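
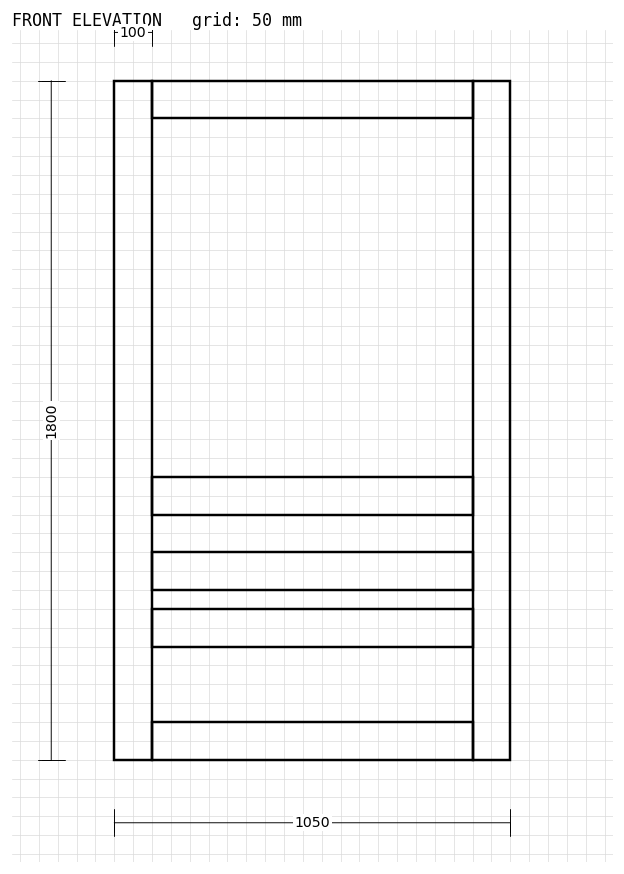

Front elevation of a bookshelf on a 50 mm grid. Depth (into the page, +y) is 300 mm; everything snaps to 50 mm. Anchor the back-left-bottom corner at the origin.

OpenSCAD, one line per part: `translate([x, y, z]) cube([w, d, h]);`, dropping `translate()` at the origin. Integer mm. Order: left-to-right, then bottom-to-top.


cube([100, 300, 1800]);
translate([100, 0, 0]) cube([850, 300, 100]);
translate([100, 0, 300]) cube([850, 300, 100]);
translate([100, 0, 450]) cube([850, 300, 100]);
translate([100, 0, 650]) cube([850, 300, 100]);
translate([100, 0, 1700]) cube([850, 300, 100]);
translate([950, 0, 0]) cube([100, 300, 1800]);


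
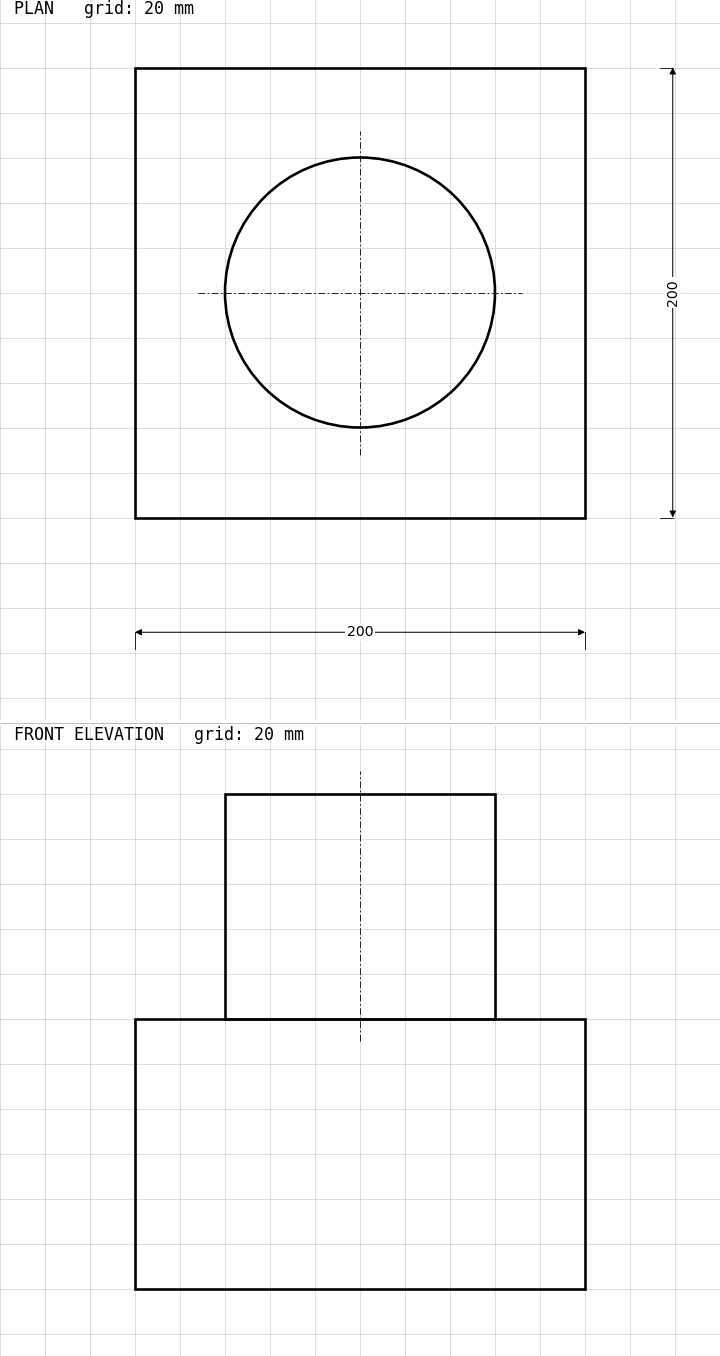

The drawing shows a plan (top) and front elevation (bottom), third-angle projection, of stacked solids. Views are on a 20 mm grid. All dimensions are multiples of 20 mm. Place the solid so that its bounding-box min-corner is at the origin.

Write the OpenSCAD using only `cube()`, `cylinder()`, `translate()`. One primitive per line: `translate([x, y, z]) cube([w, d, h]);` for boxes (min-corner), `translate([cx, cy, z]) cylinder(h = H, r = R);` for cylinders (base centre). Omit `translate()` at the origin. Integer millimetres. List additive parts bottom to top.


cube([200, 200, 120]);
translate([100, 100, 120]) cylinder(h = 100, r = 60);


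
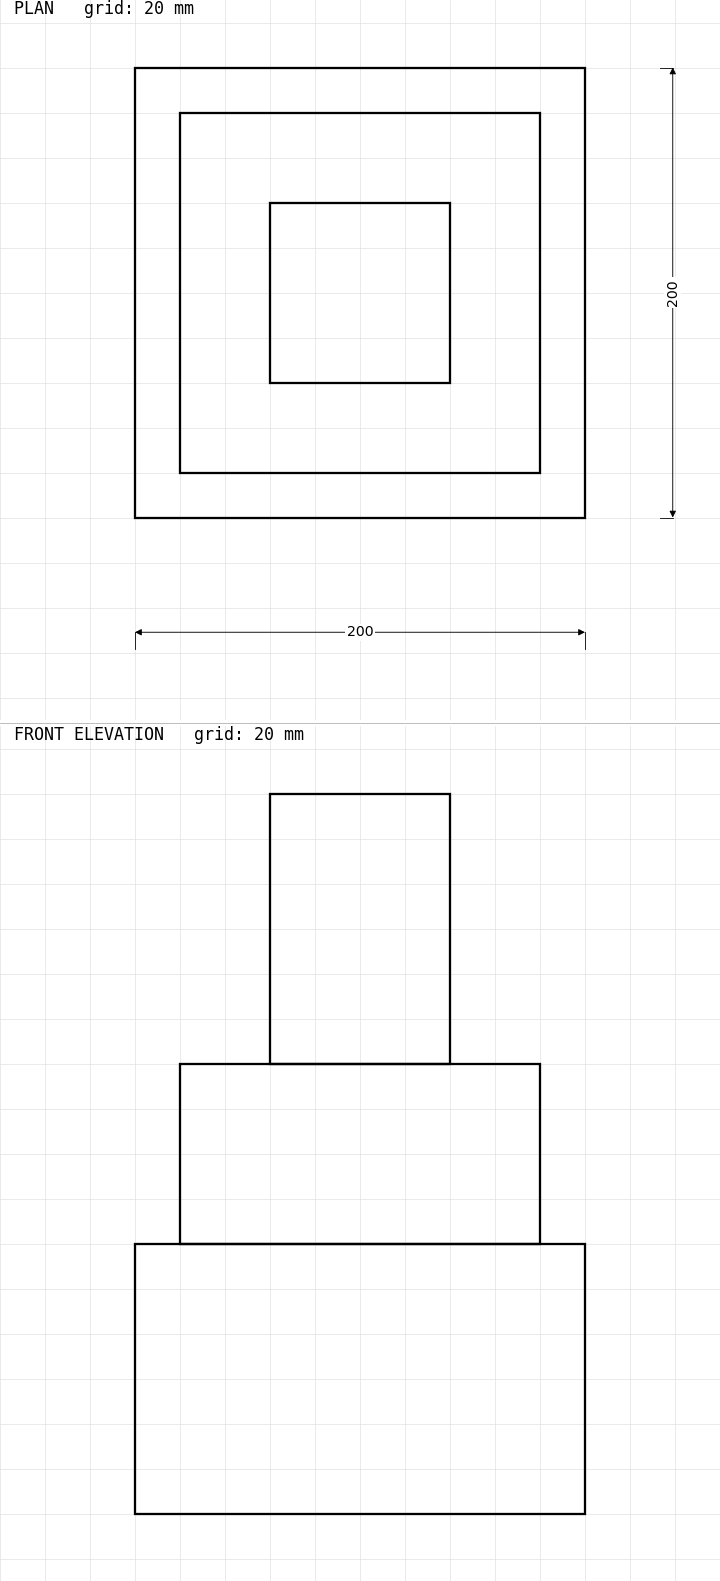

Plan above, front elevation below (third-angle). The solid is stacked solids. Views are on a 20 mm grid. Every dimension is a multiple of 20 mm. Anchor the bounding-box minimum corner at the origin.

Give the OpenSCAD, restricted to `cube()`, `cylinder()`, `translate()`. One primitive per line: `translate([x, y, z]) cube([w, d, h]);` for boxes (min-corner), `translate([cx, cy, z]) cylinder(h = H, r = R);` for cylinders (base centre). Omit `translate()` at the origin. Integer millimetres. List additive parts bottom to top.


cube([200, 200, 120]);
translate([20, 20, 120]) cube([160, 160, 80]);
translate([60, 60, 200]) cube([80, 80, 120]);


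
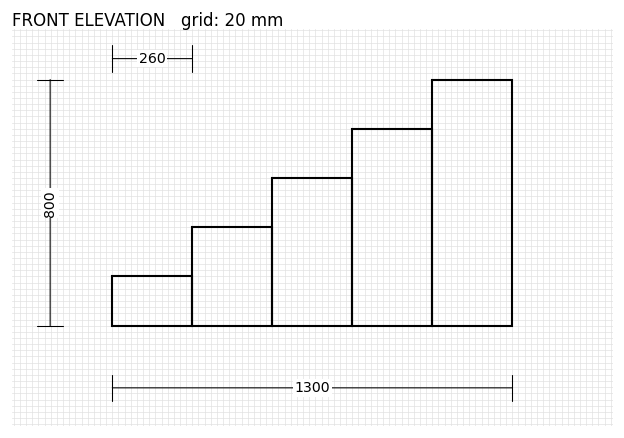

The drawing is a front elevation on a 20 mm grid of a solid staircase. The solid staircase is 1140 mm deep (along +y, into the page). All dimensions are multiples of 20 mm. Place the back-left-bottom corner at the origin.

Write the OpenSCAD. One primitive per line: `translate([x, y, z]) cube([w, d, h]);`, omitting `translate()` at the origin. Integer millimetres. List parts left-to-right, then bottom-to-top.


cube([260, 1140, 160]);
translate([260, 0, 0]) cube([260, 1140, 320]);
translate([520, 0, 0]) cube([260, 1140, 480]);
translate([780, 0, 0]) cube([260, 1140, 640]);
translate([1040, 0, 0]) cube([260, 1140, 800]);


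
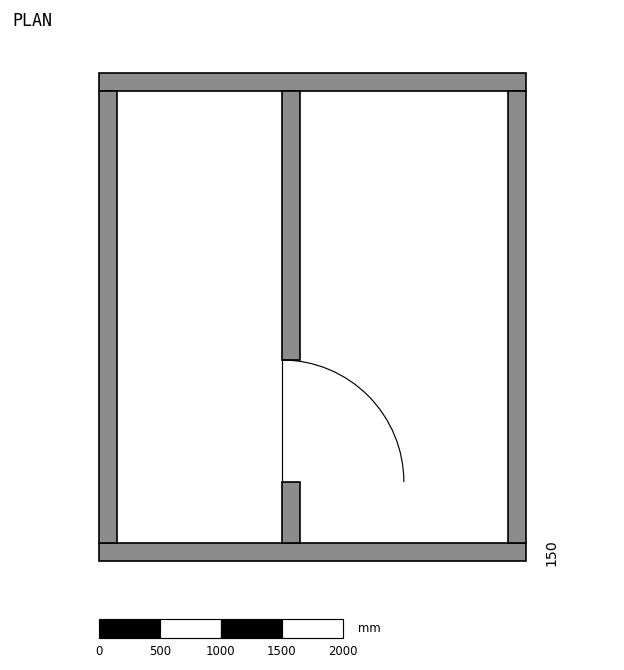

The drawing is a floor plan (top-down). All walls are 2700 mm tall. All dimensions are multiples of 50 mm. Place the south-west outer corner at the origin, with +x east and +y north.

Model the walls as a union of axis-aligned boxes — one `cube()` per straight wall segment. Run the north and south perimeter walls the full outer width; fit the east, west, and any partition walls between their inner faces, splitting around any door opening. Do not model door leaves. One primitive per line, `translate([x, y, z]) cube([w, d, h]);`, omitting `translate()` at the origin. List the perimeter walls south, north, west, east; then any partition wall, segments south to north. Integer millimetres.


cube([3500, 150, 2700]);
translate([0, 3850, 0]) cube([3500, 150, 2700]);
translate([0, 150, 0]) cube([150, 3700, 2700]);
translate([3350, 150, 0]) cube([150, 3700, 2700]);
translate([1500, 150, 0]) cube([150, 500, 2700]);
translate([1500, 1650, 0]) cube([150, 2200, 2700]);


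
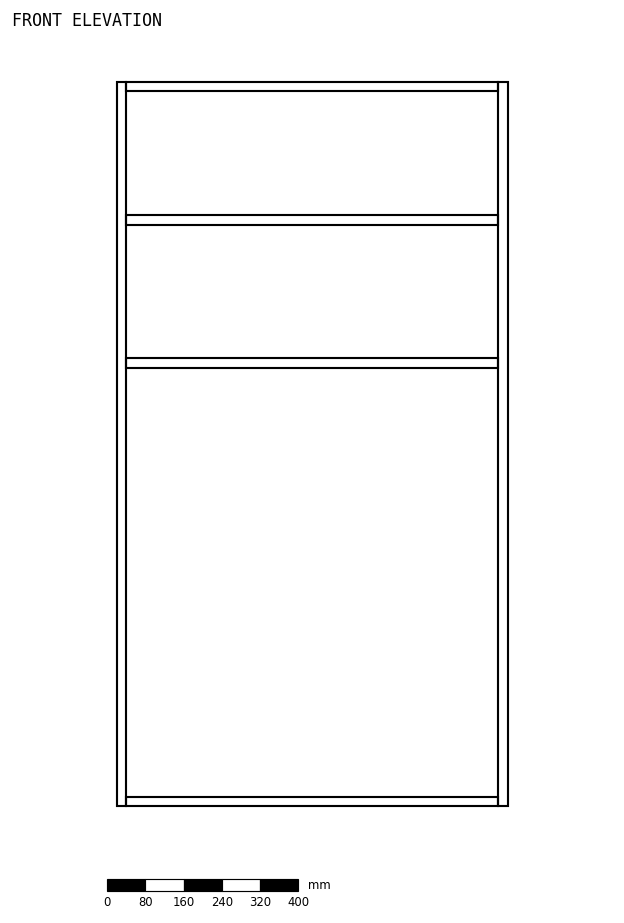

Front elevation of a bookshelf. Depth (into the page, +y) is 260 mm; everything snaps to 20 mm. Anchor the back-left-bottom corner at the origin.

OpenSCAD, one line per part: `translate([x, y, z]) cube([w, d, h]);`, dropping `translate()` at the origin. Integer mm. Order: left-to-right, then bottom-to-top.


cube([20, 260, 1520]);
translate([20, 0, 0]) cube([780, 260, 20]);
translate([20, 0, 920]) cube([780, 260, 20]);
translate([20, 0, 1220]) cube([780, 260, 20]);
translate([20, 0, 1500]) cube([780, 260, 20]);
translate([800, 0, 0]) cube([20, 260, 1520]);


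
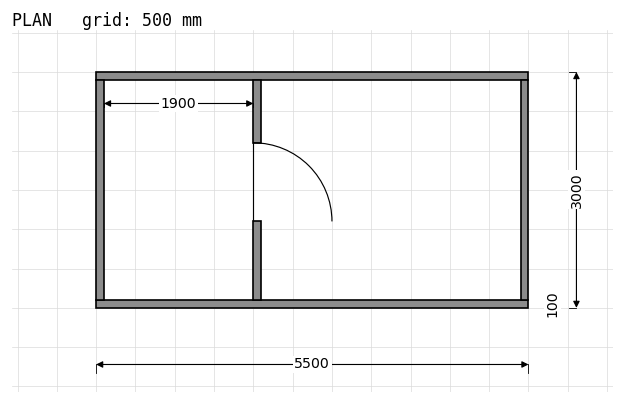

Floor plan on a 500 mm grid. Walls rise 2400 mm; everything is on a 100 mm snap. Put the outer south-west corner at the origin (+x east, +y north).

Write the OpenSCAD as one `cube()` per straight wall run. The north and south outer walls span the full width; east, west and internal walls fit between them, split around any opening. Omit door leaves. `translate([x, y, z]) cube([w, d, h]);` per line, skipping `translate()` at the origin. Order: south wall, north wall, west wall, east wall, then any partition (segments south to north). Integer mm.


cube([5500, 100, 2400]);
translate([0, 2900, 0]) cube([5500, 100, 2400]);
translate([0, 100, 0]) cube([100, 2800, 2400]);
translate([5400, 100, 0]) cube([100, 2800, 2400]);
translate([2000, 100, 0]) cube([100, 1000, 2400]);
translate([2000, 2100, 0]) cube([100, 800, 2400]);


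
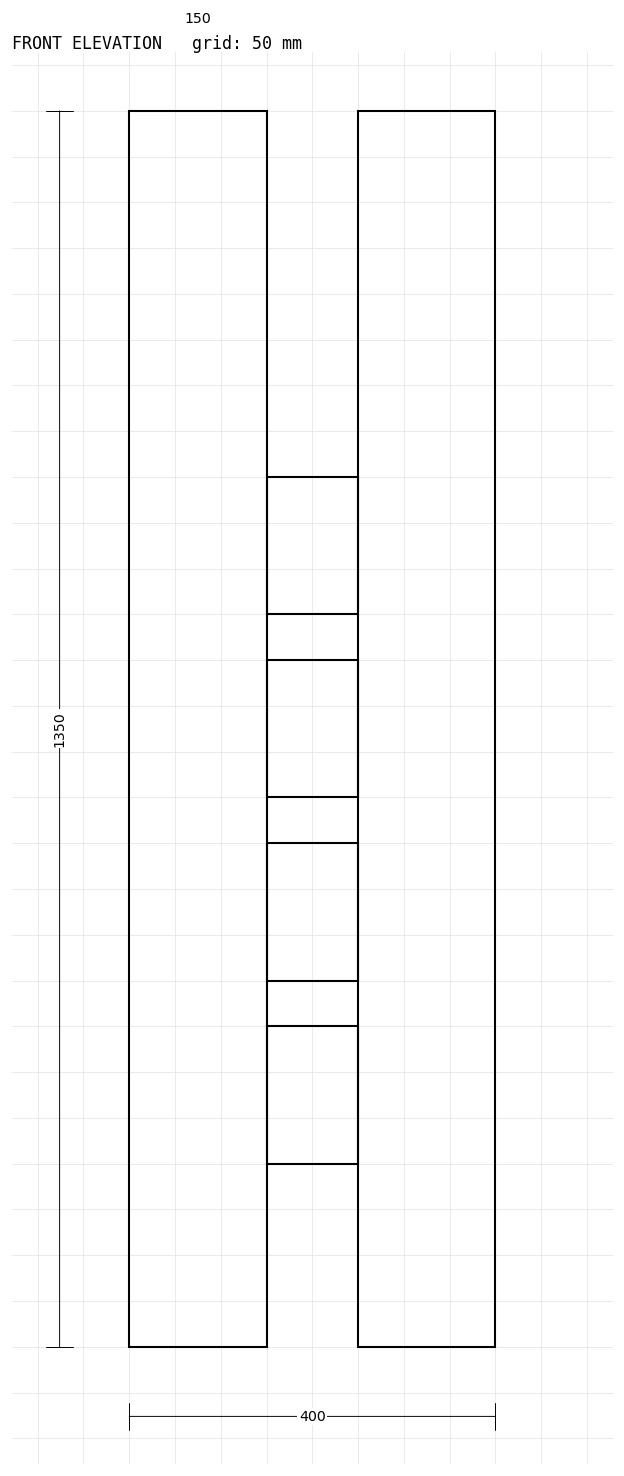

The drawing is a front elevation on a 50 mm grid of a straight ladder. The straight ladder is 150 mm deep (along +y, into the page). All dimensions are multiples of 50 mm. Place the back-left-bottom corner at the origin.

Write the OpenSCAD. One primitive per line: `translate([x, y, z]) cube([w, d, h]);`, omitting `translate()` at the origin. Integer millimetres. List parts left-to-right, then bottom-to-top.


cube([150, 150, 1350]);
translate([150, 0, 200]) cube([100, 150, 150]);
translate([150, 0, 400]) cube([100, 150, 150]);
translate([150, 0, 600]) cube([100, 150, 150]);
translate([150, 0, 800]) cube([100, 150, 150]);
translate([250, 0, 0]) cube([150, 150, 1350]);


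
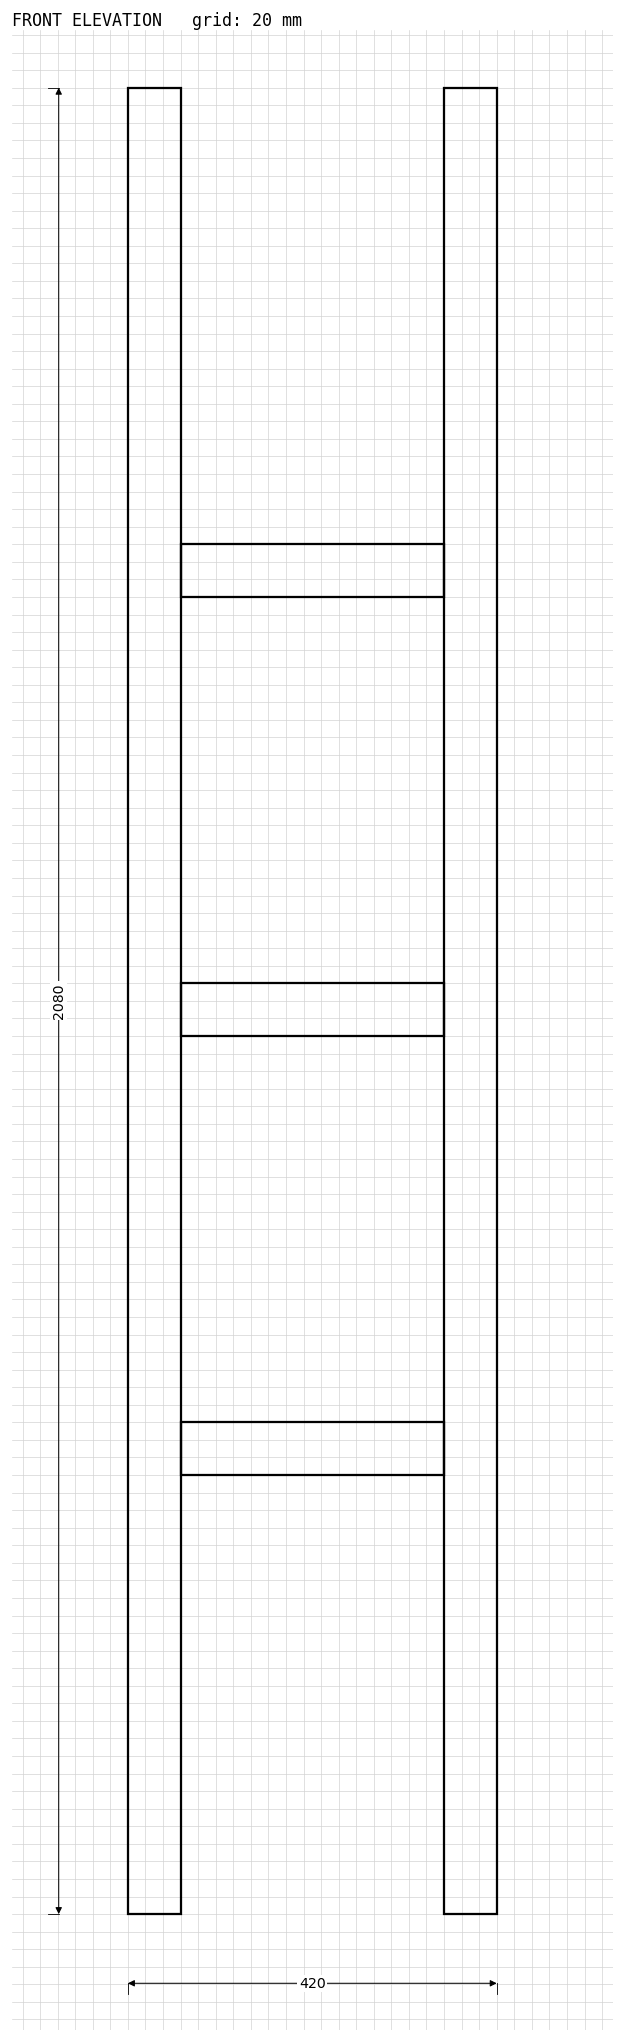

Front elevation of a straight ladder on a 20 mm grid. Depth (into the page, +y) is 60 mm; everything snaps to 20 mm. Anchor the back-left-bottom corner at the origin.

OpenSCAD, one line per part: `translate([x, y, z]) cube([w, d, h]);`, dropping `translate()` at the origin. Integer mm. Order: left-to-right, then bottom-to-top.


cube([60, 60, 2080]);
translate([60, 0, 500]) cube([300, 60, 60]);
translate([60, 0, 1000]) cube([300, 60, 60]);
translate([60, 0, 1500]) cube([300, 60, 60]);
translate([360, 0, 0]) cube([60, 60, 2080]);


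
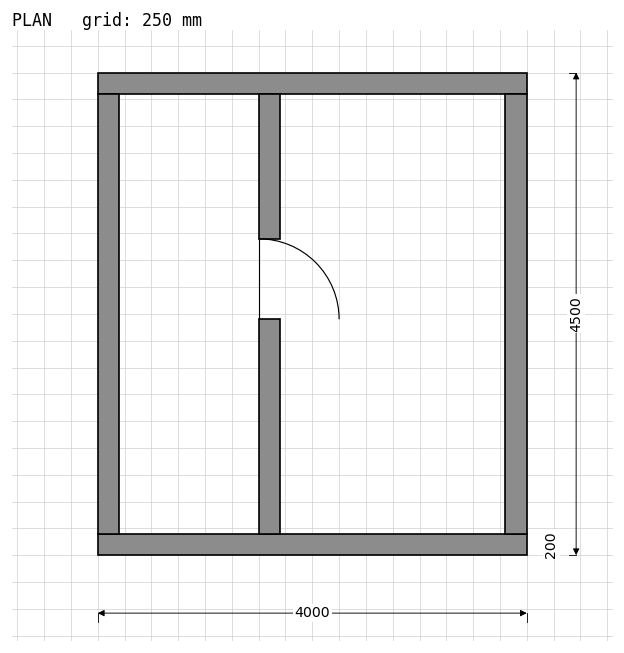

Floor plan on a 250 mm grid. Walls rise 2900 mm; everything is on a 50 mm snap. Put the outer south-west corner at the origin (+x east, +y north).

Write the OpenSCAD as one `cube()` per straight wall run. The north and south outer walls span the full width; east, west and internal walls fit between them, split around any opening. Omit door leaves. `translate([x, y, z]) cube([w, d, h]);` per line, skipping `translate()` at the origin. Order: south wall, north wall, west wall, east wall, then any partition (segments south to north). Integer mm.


cube([4000, 200, 2900]);
translate([0, 4300, 0]) cube([4000, 200, 2900]);
translate([0, 200, 0]) cube([200, 4100, 2900]);
translate([3800, 200, 0]) cube([200, 4100, 2900]);
translate([1500, 200, 0]) cube([200, 2000, 2900]);
translate([1500, 2950, 0]) cube([200, 1350, 2900]);


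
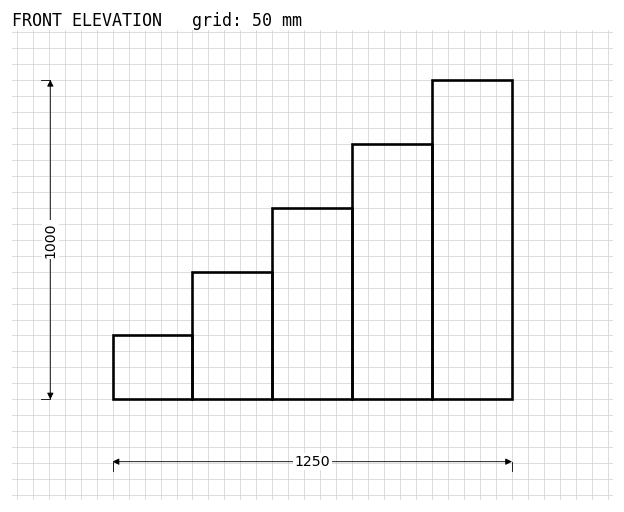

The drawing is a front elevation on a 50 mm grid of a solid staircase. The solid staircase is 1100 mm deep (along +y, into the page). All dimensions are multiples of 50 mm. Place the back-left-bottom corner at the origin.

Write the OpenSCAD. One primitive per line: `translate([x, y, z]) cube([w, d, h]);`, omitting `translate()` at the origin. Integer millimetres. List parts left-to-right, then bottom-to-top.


cube([250, 1100, 200]);
translate([250, 0, 0]) cube([250, 1100, 400]);
translate([500, 0, 0]) cube([250, 1100, 600]);
translate([750, 0, 0]) cube([250, 1100, 800]);
translate([1000, 0, 0]) cube([250, 1100, 1000]);


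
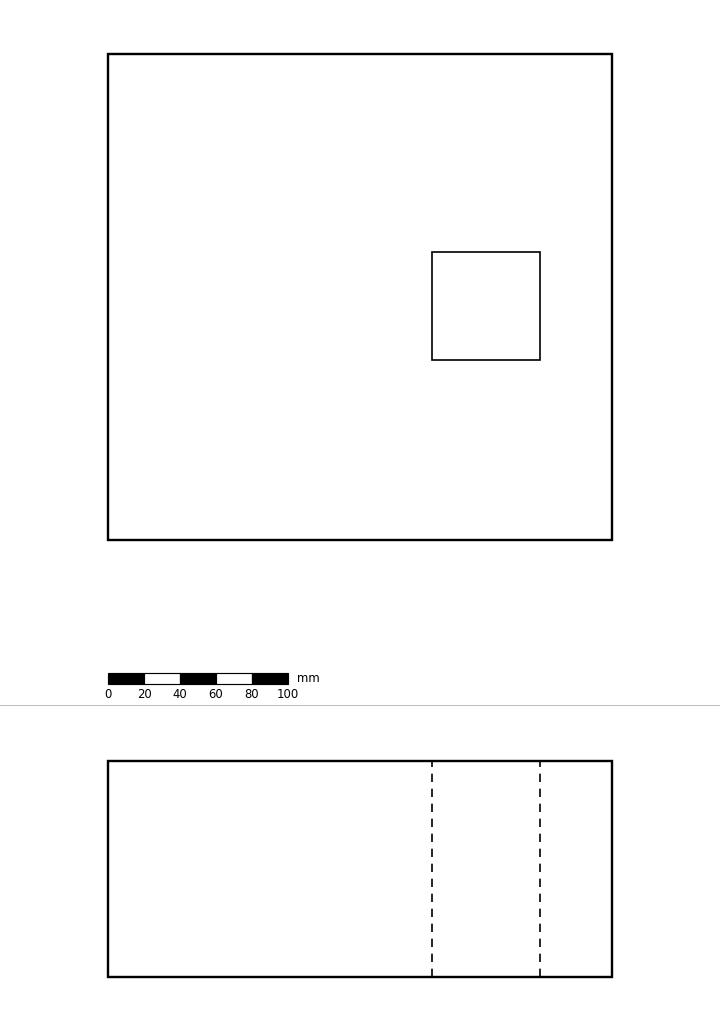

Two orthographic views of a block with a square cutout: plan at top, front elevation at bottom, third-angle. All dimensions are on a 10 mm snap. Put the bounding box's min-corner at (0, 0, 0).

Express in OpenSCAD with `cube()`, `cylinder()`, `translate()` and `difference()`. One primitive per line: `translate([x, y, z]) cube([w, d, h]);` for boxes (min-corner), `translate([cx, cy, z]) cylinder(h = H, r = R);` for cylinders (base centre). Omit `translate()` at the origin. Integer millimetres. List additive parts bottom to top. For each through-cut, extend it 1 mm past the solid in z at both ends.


difference() {
  cube([280, 270, 120]);
  translate([180, 100, -1]) cube([60, 60, 122]);
}


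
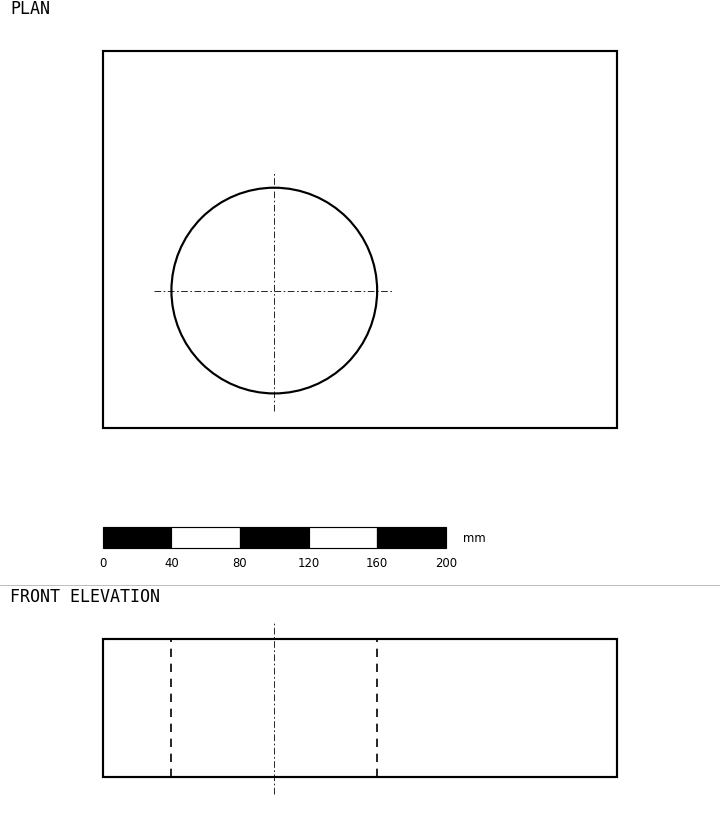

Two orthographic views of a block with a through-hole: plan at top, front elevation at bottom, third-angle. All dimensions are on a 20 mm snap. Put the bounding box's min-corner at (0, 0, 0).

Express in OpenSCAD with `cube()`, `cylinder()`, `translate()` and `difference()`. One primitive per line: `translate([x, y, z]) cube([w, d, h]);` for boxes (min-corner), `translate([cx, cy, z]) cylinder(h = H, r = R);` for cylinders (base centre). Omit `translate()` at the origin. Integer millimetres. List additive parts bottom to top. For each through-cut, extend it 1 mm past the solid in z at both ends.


difference() {
  cube([300, 220, 80]);
  translate([100, 80, -1]) cylinder(h = 82, r = 60);
}


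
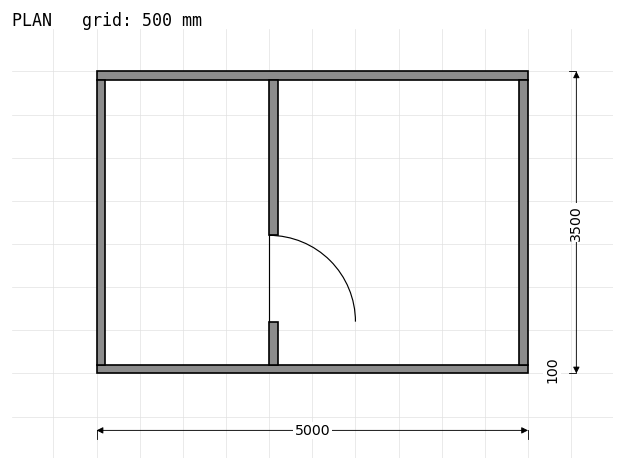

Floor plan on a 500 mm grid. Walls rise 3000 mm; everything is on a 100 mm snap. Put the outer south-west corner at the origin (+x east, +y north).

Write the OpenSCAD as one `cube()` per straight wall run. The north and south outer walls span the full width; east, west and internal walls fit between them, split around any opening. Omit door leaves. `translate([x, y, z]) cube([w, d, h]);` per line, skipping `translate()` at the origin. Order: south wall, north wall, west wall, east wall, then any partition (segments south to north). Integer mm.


cube([5000, 100, 3000]);
translate([0, 3400, 0]) cube([5000, 100, 3000]);
translate([0, 100, 0]) cube([100, 3300, 3000]);
translate([4900, 100, 0]) cube([100, 3300, 3000]);
translate([2000, 100, 0]) cube([100, 500, 3000]);
translate([2000, 1600, 0]) cube([100, 1800, 3000]);


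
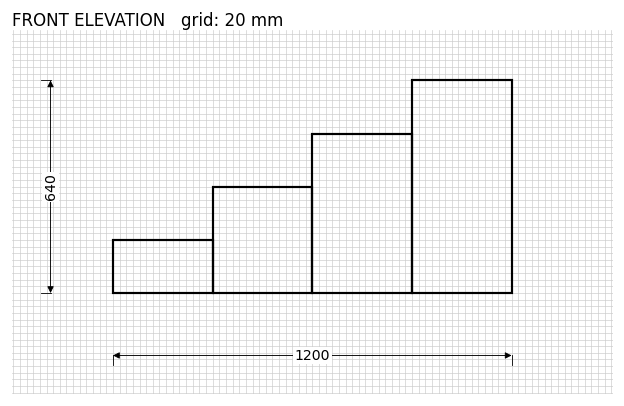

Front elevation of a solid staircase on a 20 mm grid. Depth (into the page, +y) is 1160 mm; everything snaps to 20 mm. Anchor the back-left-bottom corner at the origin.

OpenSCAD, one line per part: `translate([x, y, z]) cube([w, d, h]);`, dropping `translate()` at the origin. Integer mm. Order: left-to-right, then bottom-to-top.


cube([300, 1160, 160]);
translate([300, 0, 0]) cube([300, 1160, 320]);
translate([600, 0, 0]) cube([300, 1160, 480]);
translate([900, 0, 0]) cube([300, 1160, 640]);


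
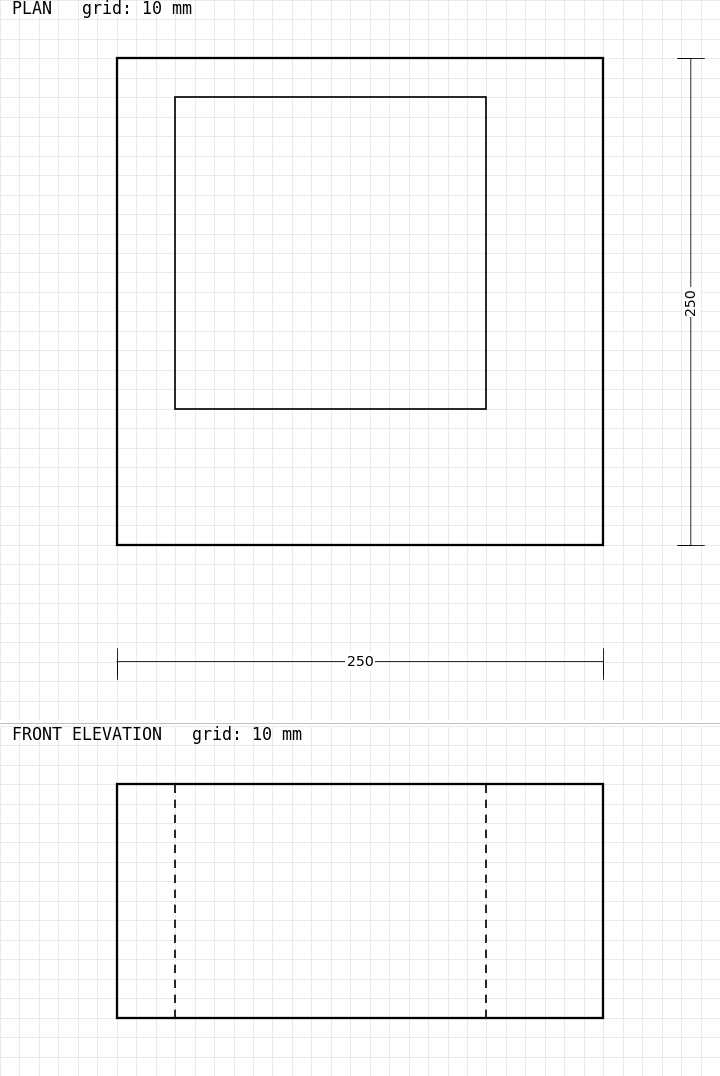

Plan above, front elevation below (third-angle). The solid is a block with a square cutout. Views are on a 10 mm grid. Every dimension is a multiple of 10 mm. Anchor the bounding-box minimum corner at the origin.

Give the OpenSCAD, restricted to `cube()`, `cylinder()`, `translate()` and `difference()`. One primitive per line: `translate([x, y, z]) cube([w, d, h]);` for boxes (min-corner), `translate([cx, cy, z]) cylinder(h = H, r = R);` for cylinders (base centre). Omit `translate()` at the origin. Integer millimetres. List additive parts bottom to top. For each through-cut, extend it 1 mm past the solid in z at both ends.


difference() {
  cube([250, 250, 120]);
  translate([30, 70, -1]) cube([160, 160, 122]);
}


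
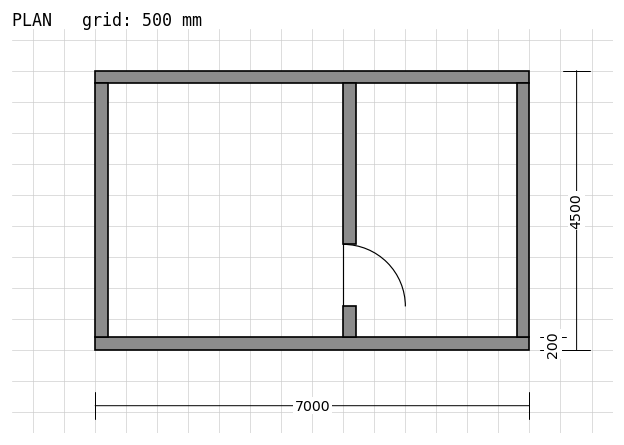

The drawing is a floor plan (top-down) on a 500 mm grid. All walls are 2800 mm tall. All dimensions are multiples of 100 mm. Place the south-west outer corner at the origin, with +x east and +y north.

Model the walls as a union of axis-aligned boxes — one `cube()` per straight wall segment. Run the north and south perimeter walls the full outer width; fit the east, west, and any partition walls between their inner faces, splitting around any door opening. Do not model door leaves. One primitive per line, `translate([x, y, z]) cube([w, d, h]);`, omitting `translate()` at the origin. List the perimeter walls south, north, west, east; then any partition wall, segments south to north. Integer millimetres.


cube([7000, 200, 2800]);
translate([0, 4300, 0]) cube([7000, 200, 2800]);
translate([0, 200, 0]) cube([200, 4100, 2800]);
translate([6800, 200, 0]) cube([200, 4100, 2800]);
translate([4000, 200, 0]) cube([200, 500, 2800]);
translate([4000, 1700, 0]) cube([200, 2600, 2800]);


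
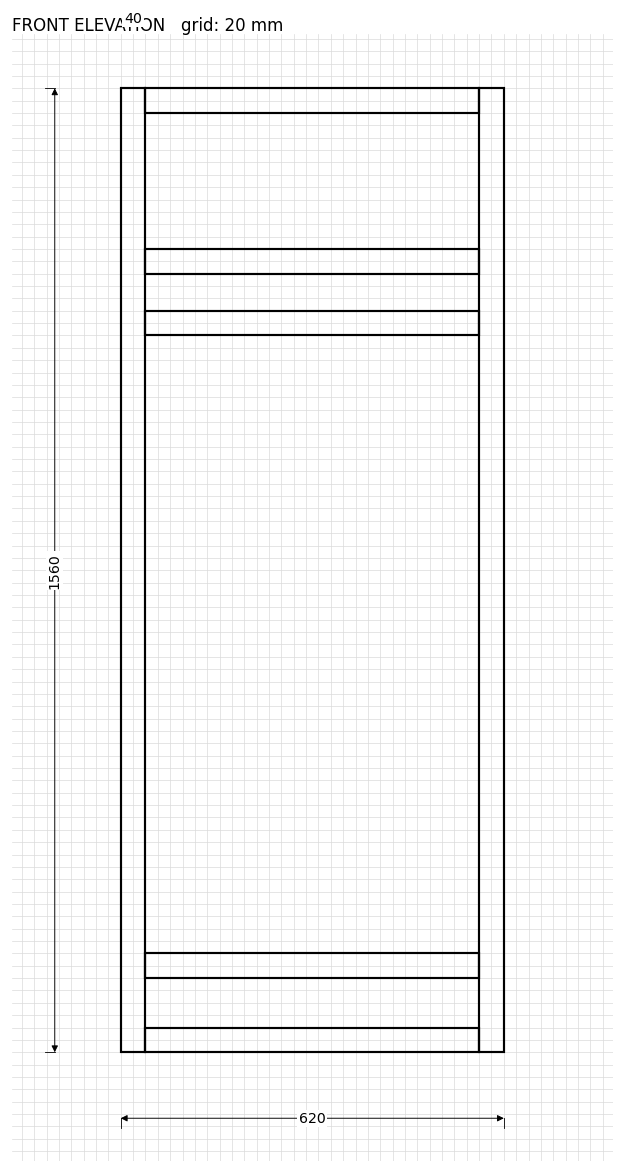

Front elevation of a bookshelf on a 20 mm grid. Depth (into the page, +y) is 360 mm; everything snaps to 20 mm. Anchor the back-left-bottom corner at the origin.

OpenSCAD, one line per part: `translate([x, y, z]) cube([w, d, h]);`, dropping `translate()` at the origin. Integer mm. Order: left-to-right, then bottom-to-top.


cube([40, 360, 1560]);
translate([40, 0, 0]) cube([540, 360, 40]);
translate([40, 0, 120]) cube([540, 360, 40]);
translate([40, 0, 1160]) cube([540, 360, 40]);
translate([40, 0, 1260]) cube([540, 360, 40]);
translate([40, 0, 1520]) cube([540, 360, 40]);
translate([580, 0, 0]) cube([40, 360, 1560]);


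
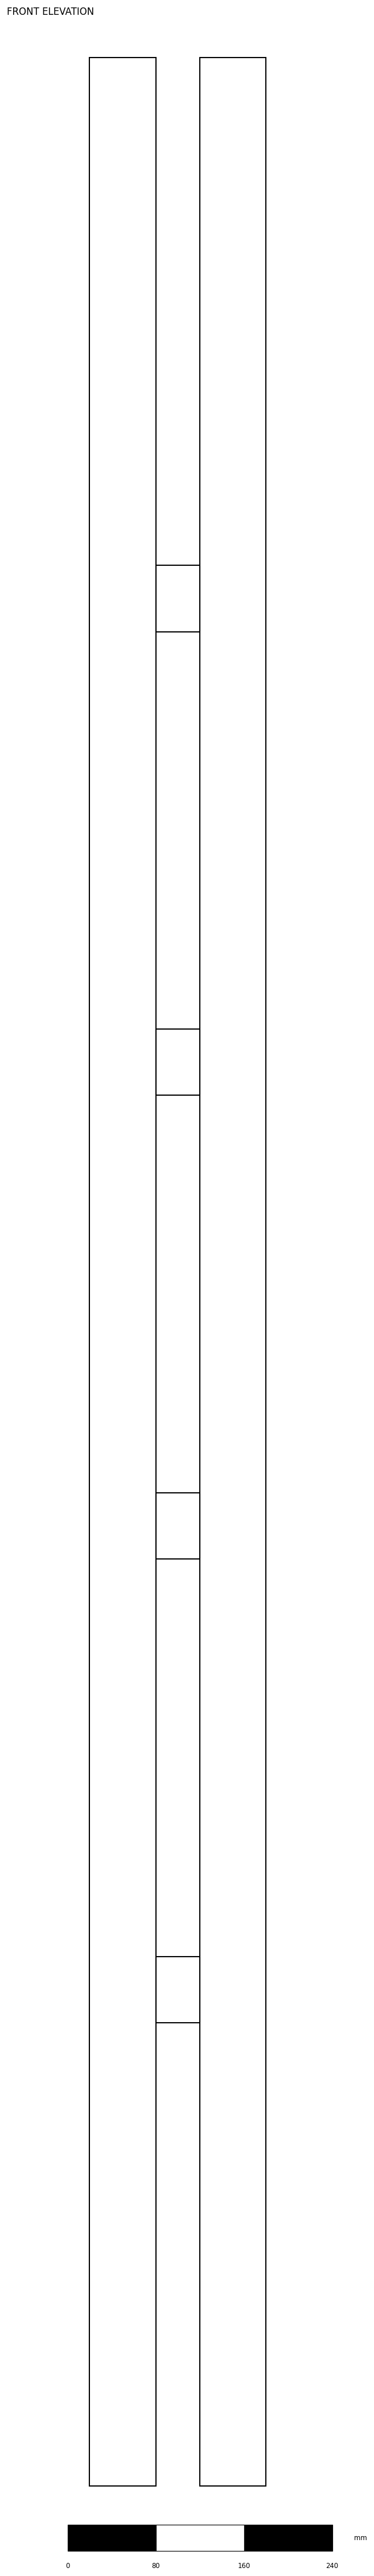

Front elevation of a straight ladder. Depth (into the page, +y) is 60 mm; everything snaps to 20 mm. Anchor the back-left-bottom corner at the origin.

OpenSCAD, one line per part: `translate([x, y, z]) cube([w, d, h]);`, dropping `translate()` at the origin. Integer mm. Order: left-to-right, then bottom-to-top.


cube([60, 60, 2200]);
translate([60, 0, 420]) cube([40, 60, 60]);
translate([60, 0, 840]) cube([40, 60, 60]);
translate([60, 0, 1260]) cube([40, 60, 60]);
translate([60, 0, 1680]) cube([40, 60, 60]);
translate([100, 0, 0]) cube([60, 60, 2200]);


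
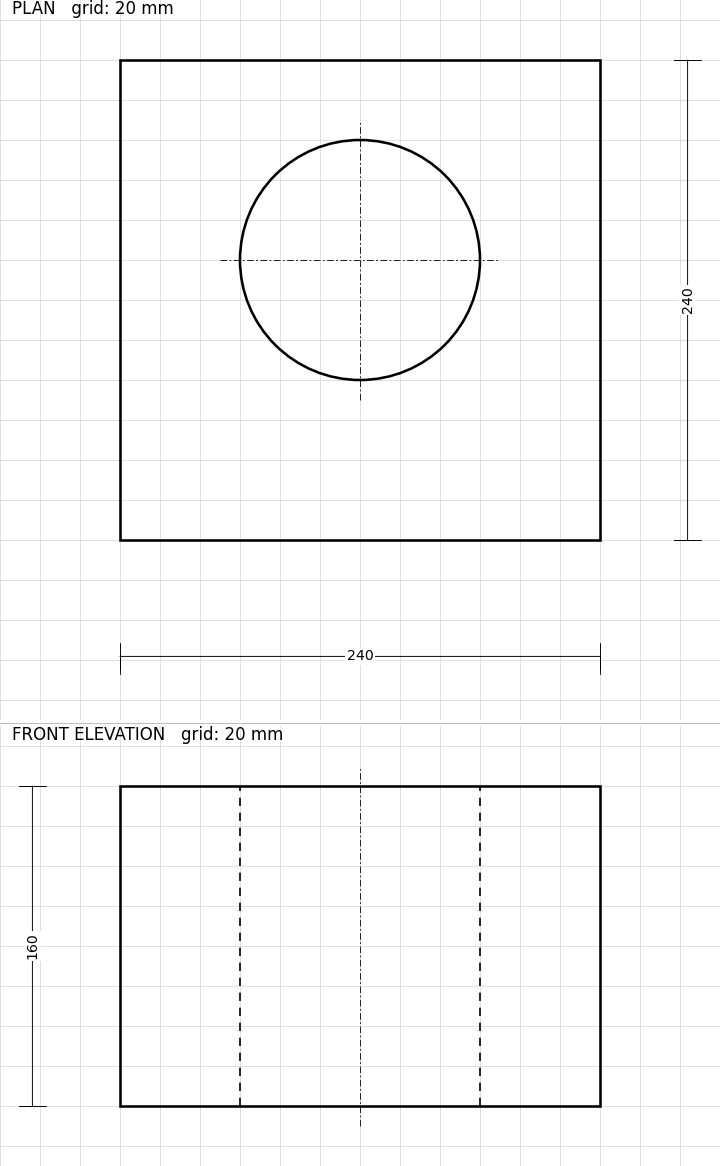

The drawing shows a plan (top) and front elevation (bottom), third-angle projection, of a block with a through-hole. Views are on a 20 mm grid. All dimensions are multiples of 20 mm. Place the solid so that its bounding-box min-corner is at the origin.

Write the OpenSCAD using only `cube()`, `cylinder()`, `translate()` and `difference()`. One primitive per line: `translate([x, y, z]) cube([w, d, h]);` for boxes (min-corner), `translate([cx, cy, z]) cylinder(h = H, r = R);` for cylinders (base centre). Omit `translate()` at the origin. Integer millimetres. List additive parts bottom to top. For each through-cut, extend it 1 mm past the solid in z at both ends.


difference() {
  cube([240, 240, 160]);
  translate([120, 140, -1]) cylinder(h = 162, r = 60);
}


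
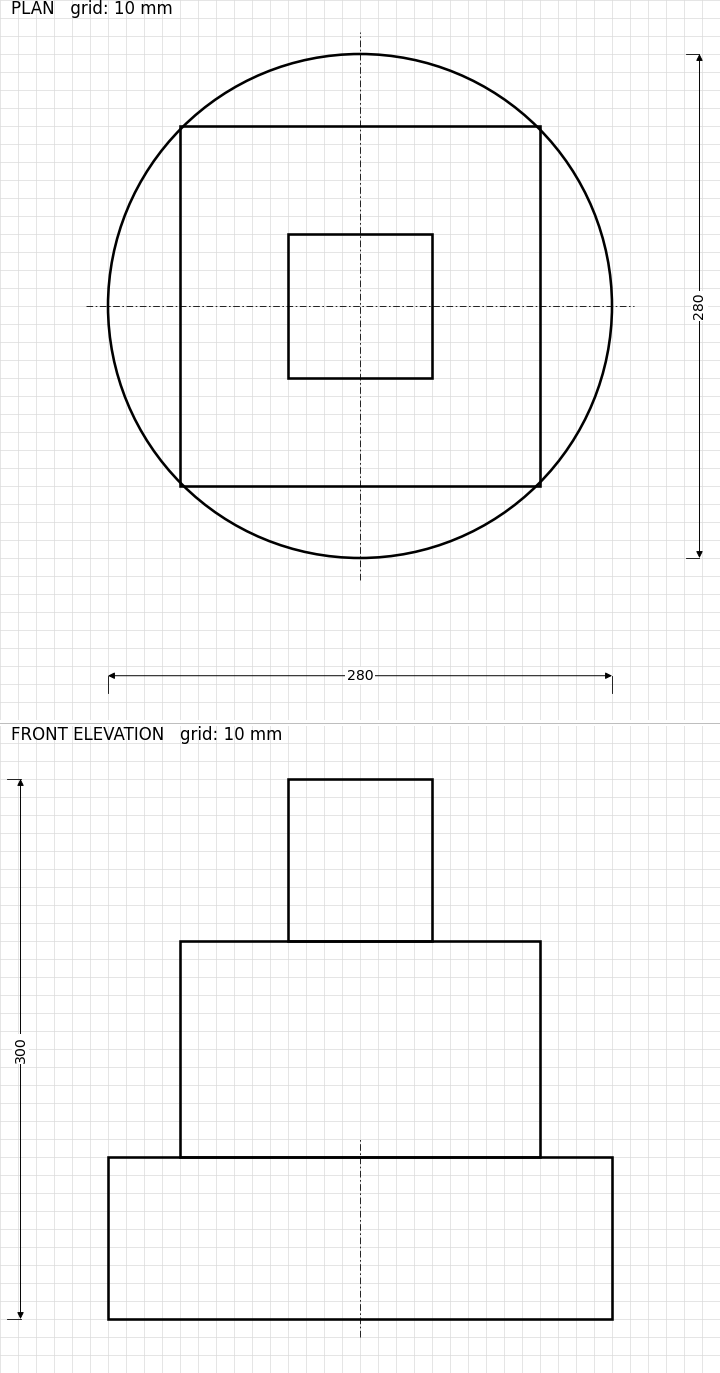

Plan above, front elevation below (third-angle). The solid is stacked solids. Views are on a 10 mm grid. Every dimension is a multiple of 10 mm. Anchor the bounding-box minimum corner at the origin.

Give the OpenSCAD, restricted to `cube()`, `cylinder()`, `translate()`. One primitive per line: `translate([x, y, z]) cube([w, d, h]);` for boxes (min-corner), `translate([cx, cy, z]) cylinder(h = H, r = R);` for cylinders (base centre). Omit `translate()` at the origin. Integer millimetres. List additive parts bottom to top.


translate([140, 140, 0]) cylinder(h = 90, r = 140);
translate([40, 40, 90]) cube([200, 200, 120]);
translate([100, 100, 210]) cube([80, 80, 90]);


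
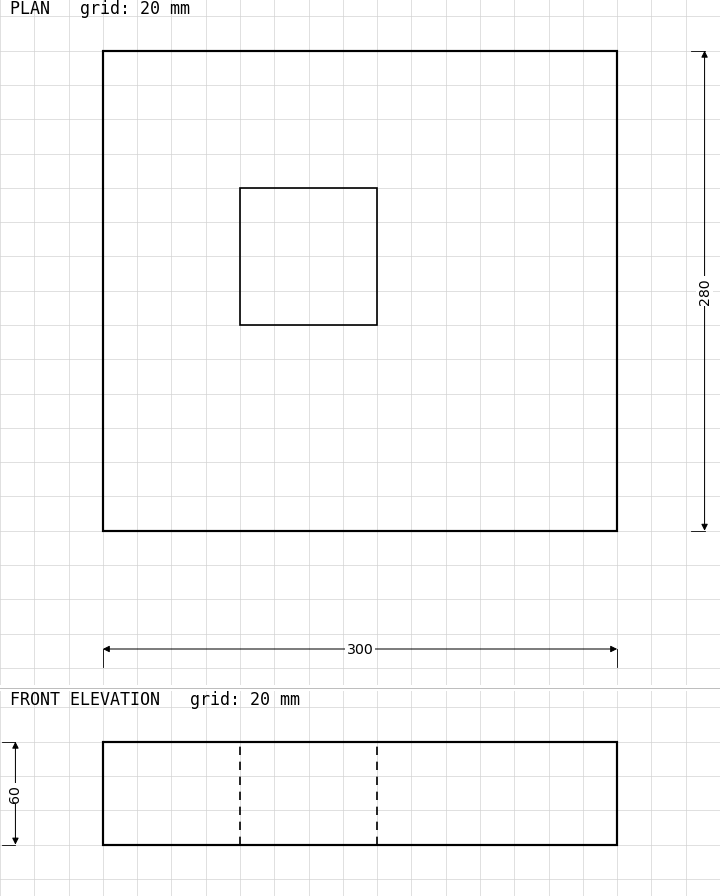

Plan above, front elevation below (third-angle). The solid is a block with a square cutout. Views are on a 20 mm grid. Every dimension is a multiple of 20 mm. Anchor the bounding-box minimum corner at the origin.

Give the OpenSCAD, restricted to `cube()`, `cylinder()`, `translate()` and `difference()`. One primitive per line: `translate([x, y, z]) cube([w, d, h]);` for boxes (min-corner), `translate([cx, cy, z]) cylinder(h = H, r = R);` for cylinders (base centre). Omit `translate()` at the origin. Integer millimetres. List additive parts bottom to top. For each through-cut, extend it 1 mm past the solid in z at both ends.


difference() {
  cube([300, 280, 60]);
  translate([80, 120, -1]) cube([80, 80, 62]);
}


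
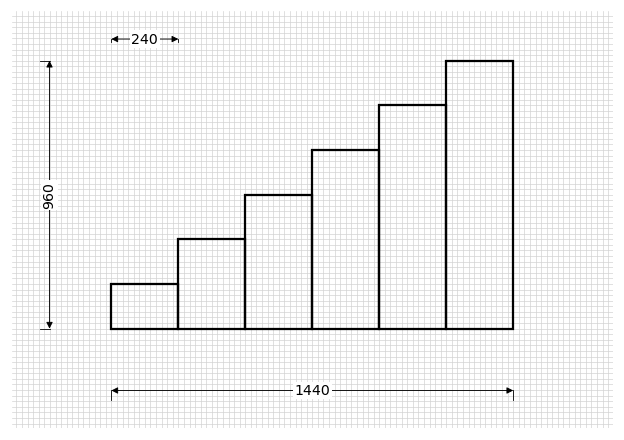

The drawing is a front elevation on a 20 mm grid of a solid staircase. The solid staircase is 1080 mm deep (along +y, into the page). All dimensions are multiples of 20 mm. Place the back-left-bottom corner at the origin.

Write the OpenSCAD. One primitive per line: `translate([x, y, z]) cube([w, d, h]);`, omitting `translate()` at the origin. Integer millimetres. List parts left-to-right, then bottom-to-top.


cube([240, 1080, 160]);
translate([240, 0, 0]) cube([240, 1080, 320]);
translate([480, 0, 0]) cube([240, 1080, 480]);
translate([720, 0, 0]) cube([240, 1080, 640]);
translate([960, 0, 0]) cube([240, 1080, 800]);
translate([1200, 0, 0]) cube([240, 1080, 960]);


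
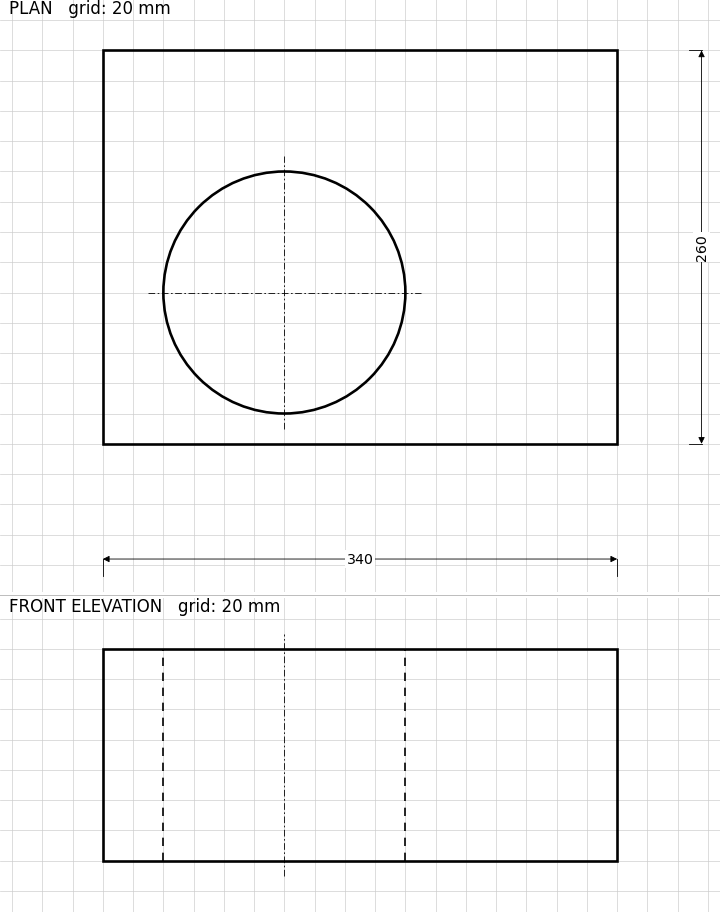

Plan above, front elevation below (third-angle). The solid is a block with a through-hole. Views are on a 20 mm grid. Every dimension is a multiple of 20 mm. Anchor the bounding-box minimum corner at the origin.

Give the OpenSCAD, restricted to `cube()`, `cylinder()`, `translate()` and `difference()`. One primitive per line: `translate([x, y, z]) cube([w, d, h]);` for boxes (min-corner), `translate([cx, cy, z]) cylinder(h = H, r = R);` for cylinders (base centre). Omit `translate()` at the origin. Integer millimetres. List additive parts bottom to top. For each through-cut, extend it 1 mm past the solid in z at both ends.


difference() {
  cube([340, 260, 140]);
  translate([120, 100, -1]) cylinder(h = 142, r = 80);
}


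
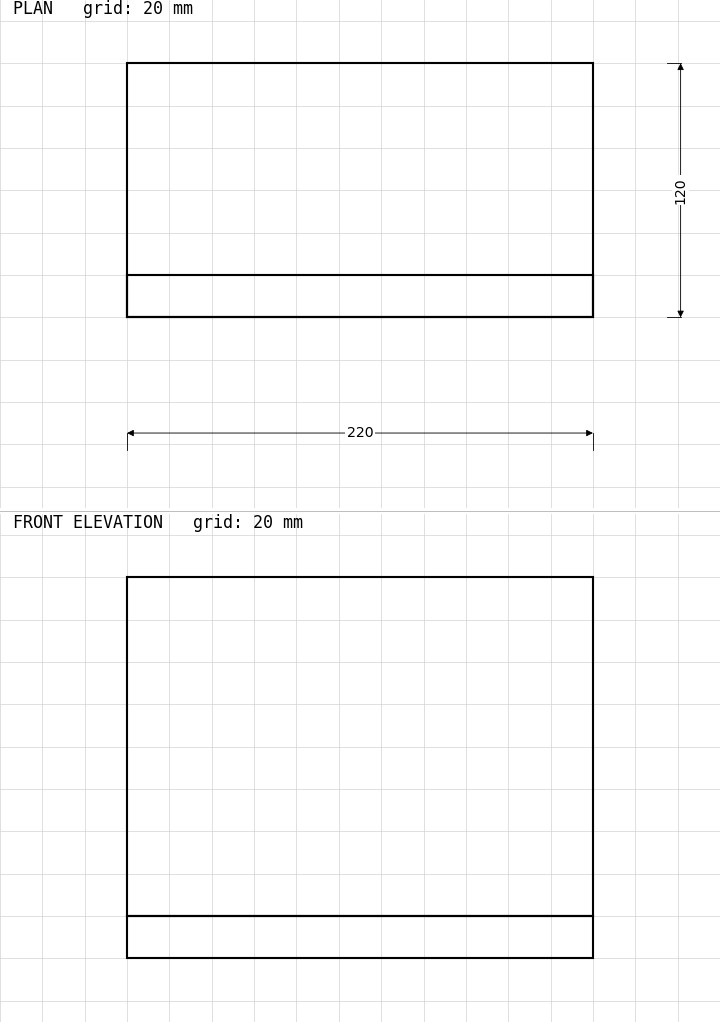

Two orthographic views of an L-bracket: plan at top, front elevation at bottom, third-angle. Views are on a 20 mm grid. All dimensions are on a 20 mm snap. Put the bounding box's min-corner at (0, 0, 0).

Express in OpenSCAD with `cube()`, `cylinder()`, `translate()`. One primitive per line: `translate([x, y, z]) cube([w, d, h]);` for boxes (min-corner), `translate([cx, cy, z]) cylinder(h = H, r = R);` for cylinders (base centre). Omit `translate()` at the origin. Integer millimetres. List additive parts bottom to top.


cube([220, 120, 20]);
translate([0, 0, 20]) cube([220, 20, 160]);


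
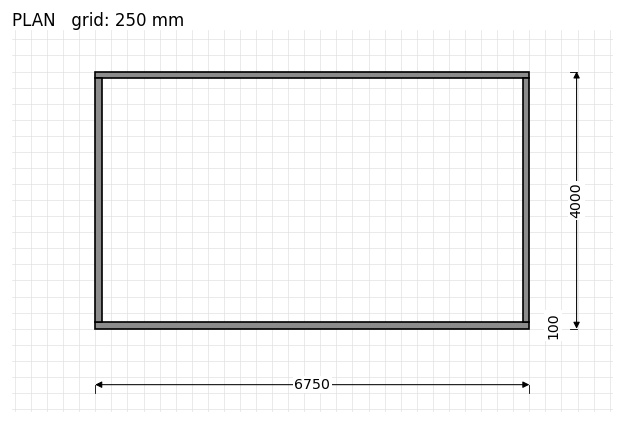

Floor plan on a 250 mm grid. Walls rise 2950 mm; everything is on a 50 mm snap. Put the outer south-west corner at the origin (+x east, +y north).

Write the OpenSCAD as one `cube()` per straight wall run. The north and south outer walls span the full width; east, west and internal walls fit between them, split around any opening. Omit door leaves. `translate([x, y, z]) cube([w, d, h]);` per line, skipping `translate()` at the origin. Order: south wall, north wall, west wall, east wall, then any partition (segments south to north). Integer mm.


cube([6750, 100, 2950]);
translate([0, 3900, 0]) cube([6750, 100, 2950]);
translate([0, 100, 0]) cube([100, 3800, 2950]);
translate([6650, 100, 0]) cube([100, 3800, 2950]);


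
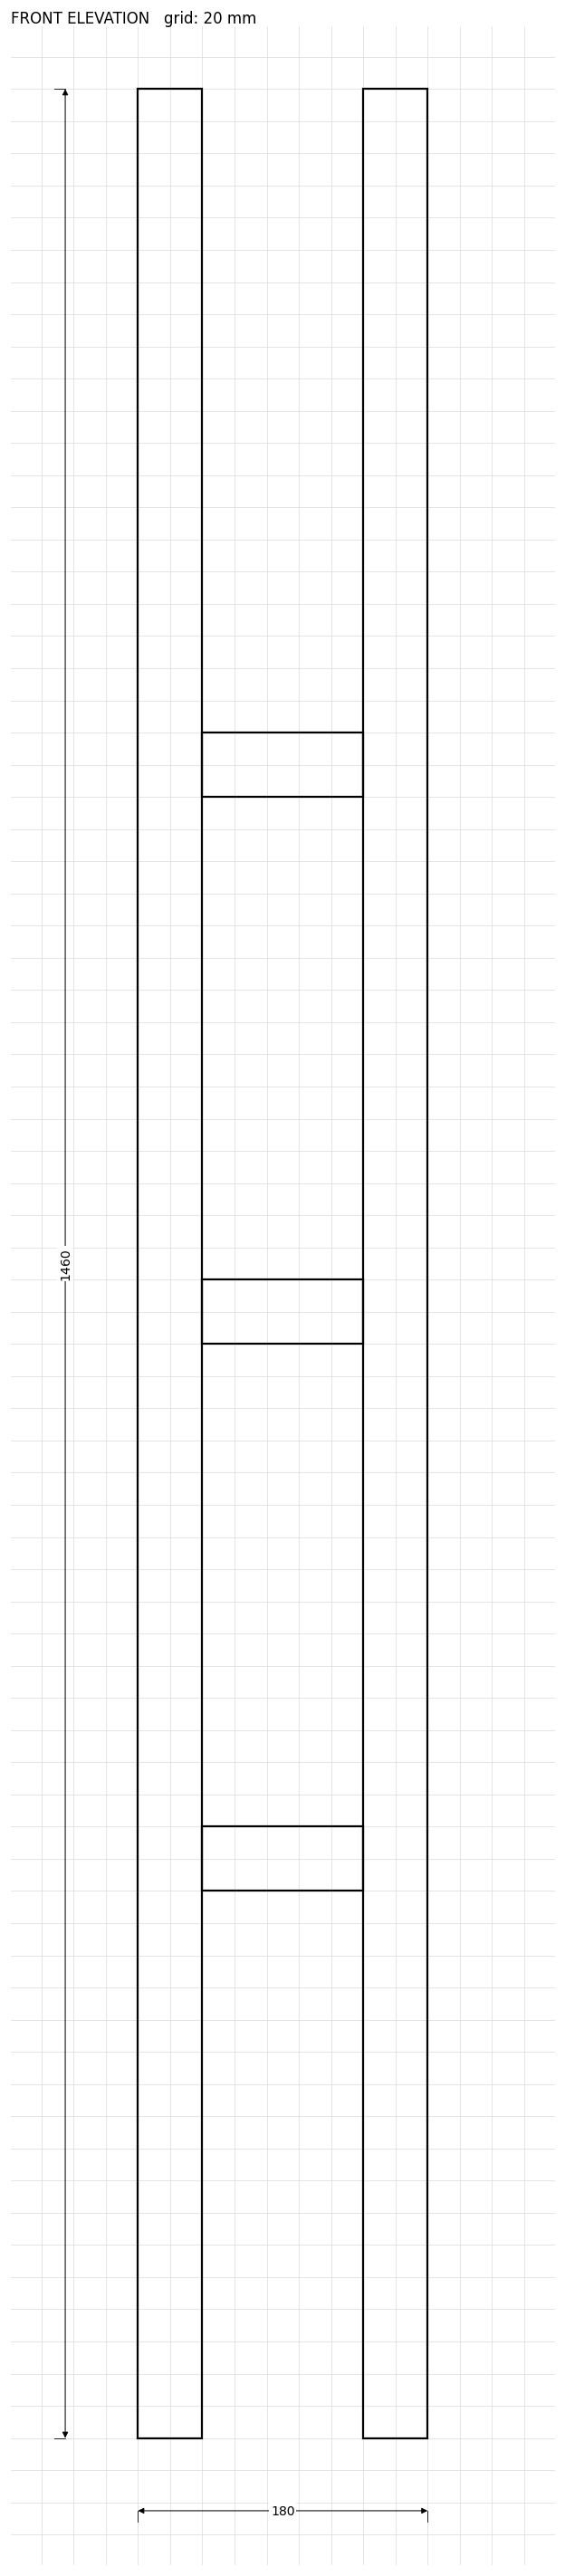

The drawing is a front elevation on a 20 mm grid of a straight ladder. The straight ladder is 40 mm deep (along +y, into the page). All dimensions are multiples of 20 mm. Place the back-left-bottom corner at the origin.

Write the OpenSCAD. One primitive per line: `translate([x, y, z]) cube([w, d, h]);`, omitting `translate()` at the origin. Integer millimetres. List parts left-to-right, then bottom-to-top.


cube([40, 40, 1460]);
translate([40, 0, 340]) cube([100, 40, 40]);
translate([40, 0, 680]) cube([100, 40, 40]);
translate([40, 0, 1020]) cube([100, 40, 40]);
translate([140, 0, 0]) cube([40, 40, 1460]);


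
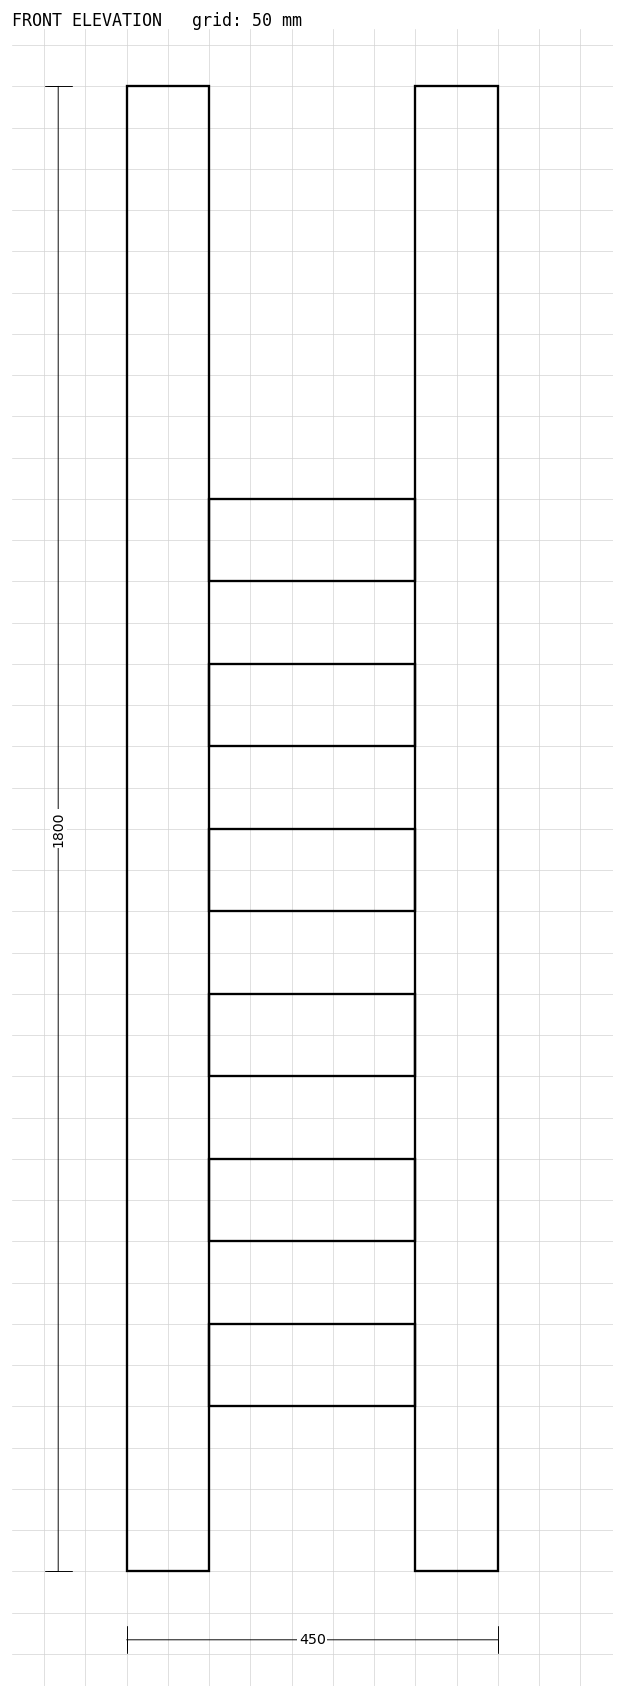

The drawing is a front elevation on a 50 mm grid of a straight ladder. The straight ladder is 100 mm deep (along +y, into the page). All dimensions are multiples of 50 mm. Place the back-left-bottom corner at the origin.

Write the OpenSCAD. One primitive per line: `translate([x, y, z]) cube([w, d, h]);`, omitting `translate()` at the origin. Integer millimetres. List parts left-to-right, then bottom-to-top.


cube([100, 100, 1800]);
translate([100, 0, 200]) cube([250, 100, 100]);
translate([100, 0, 400]) cube([250, 100, 100]);
translate([100, 0, 600]) cube([250, 100, 100]);
translate([100, 0, 800]) cube([250, 100, 100]);
translate([100, 0, 1000]) cube([250, 100, 100]);
translate([100, 0, 1200]) cube([250, 100, 100]);
translate([350, 0, 0]) cube([100, 100, 1800]);


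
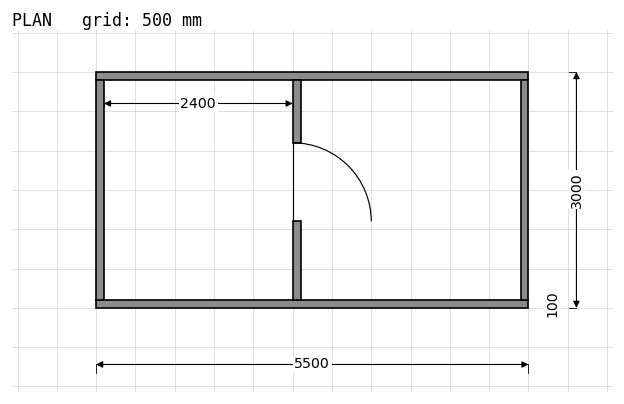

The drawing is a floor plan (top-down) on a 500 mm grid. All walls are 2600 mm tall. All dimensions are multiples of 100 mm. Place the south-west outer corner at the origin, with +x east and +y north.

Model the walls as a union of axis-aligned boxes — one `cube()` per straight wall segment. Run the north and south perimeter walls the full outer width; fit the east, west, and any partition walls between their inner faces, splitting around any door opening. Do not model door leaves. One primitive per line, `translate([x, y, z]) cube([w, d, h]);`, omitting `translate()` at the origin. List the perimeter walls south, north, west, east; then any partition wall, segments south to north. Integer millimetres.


cube([5500, 100, 2600]);
translate([0, 2900, 0]) cube([5500, 100, 2600]);
translate([0, 100, 0]) cube([100, 2800, 2600]);
translate([5400, 100, 0]) cube([100, 2800, 2600]);
translate([2500, 100, 0]) cube([100, 1000, 2600]);
translate([2500, 2100, 0]) cube([100, 800, 2600]);


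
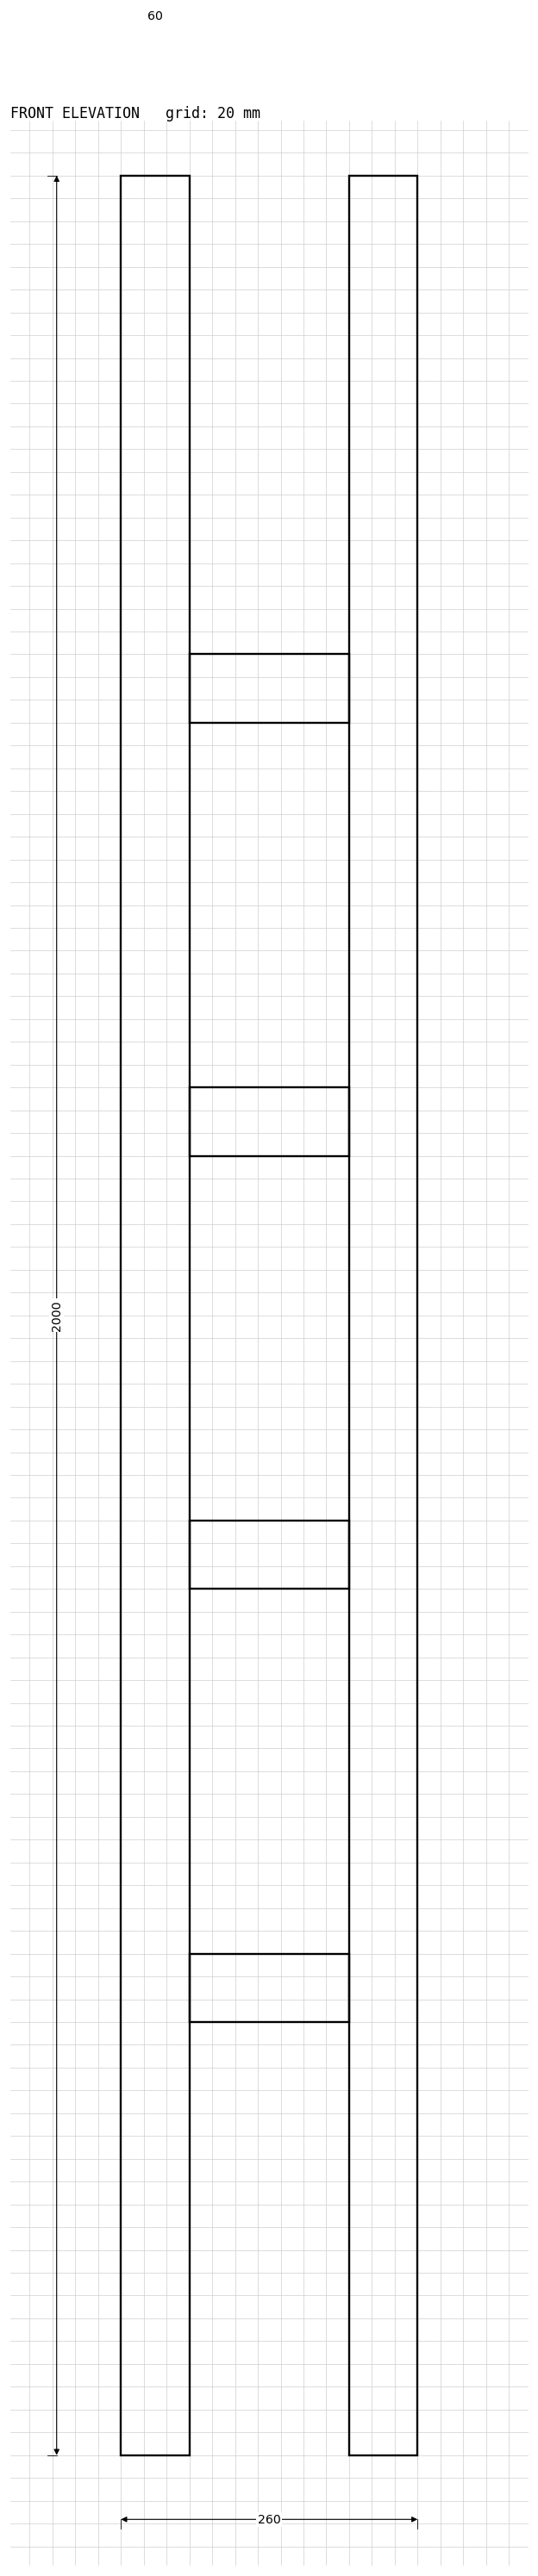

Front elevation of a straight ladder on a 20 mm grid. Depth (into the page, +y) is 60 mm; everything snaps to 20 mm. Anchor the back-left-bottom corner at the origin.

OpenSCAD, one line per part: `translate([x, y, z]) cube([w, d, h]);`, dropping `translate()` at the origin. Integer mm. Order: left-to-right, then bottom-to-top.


cube([60, 60, 2000]);
translate([60, 0, 380]) cube([140, 60, 60]);
translate([60, 0, 760]) cube([140, 60, 60]);
translate([60, 0, 1140]) cube([140, 60, 60]);
translate([60, 0, 1520]) cube([140, 60, 60]);
translate([200, 0, 0]) cube([60, 60, 2000]);


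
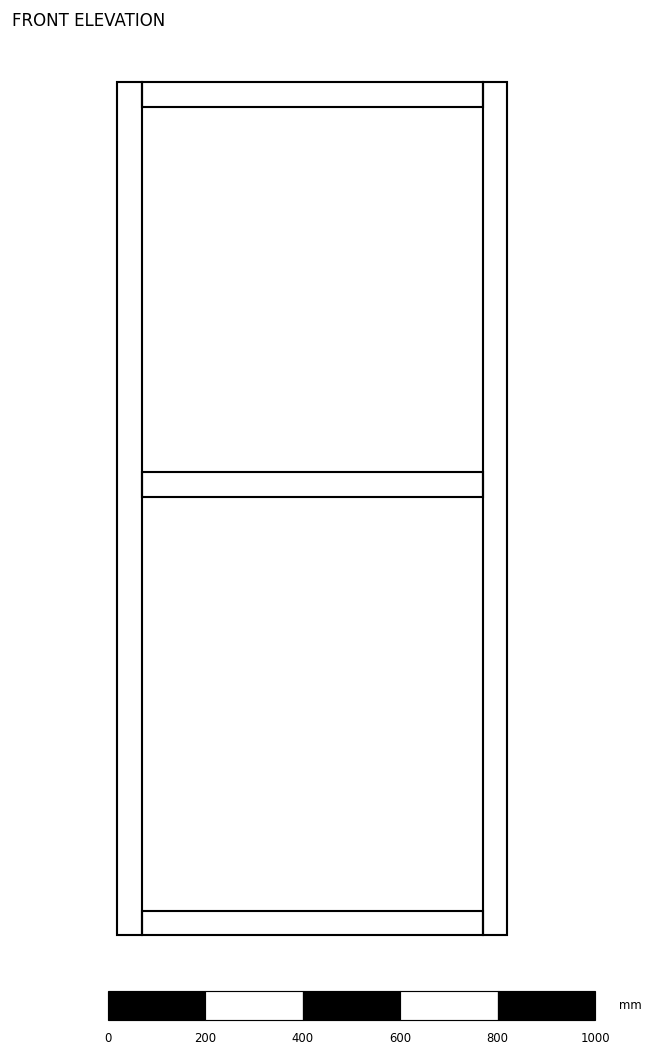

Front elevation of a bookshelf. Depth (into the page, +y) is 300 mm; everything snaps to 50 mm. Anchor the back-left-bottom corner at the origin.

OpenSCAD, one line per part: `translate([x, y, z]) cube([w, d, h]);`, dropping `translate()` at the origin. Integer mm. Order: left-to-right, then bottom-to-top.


cube([50, 300, 1750]);
translate([50, 0, 0]) cube([700, 300, 50]);
translate([50, 0, 900]) cube([700, 300, 50]);
translate([50, 0, 1700]) cube([700, 300, 50]);
translate([750, 0, 0]) cube([50, 300, 1750]);


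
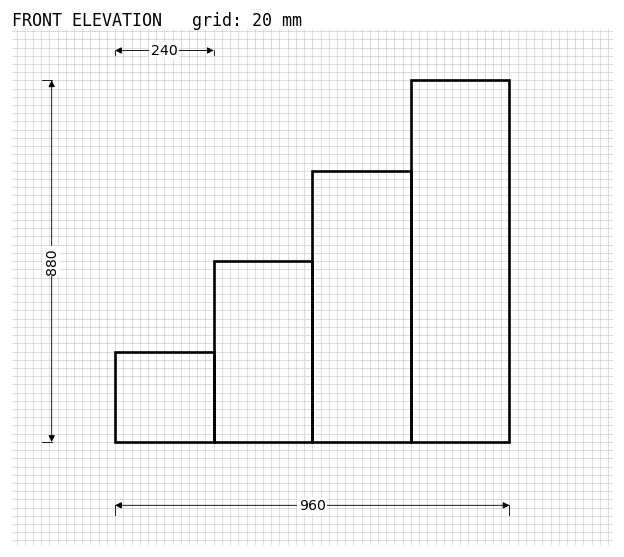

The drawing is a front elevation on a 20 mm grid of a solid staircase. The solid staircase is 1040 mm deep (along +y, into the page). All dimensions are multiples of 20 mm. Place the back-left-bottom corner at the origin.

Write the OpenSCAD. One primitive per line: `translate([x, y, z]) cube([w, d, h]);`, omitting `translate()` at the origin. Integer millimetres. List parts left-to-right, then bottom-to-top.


cube([240, 1040, 220]);
translate([240, 0, 0]) cube([240, 1040, 440]);
translate([480, 0, 0]) cube([240, 1040, 660]);
translate([720, 0, 0]) cube([240, 1040, 880]);


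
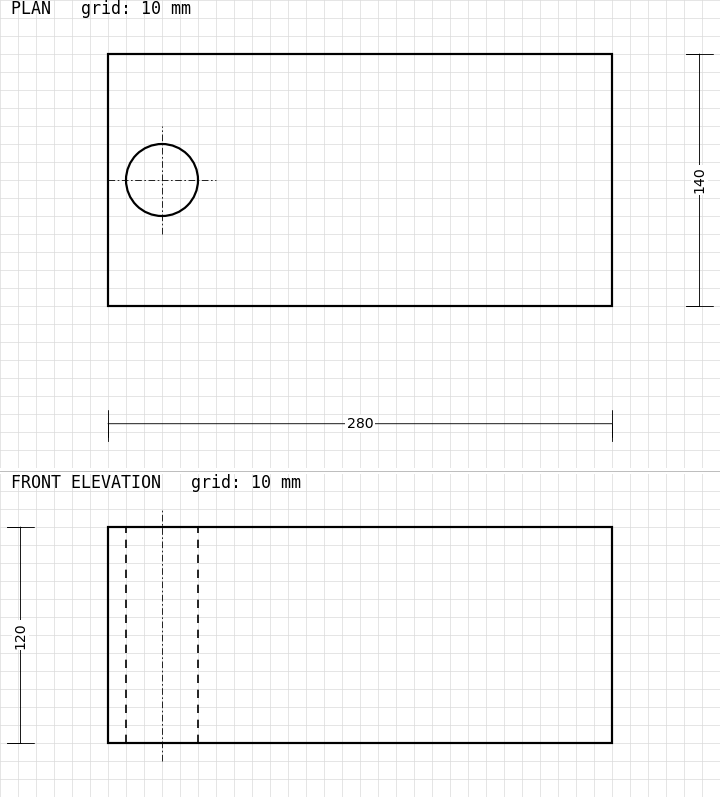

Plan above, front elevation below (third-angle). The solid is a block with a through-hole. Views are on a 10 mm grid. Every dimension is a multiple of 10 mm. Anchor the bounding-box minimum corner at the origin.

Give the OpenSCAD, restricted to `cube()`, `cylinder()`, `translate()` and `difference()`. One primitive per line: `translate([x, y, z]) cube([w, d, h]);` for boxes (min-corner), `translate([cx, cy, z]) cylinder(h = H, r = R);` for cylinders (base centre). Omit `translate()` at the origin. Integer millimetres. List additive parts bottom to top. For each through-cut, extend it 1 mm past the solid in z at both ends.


difference() {
  cube([280, 140, 120]);
  translate([30, 70, -1]) cylinder(h = 122, r = 20);
}


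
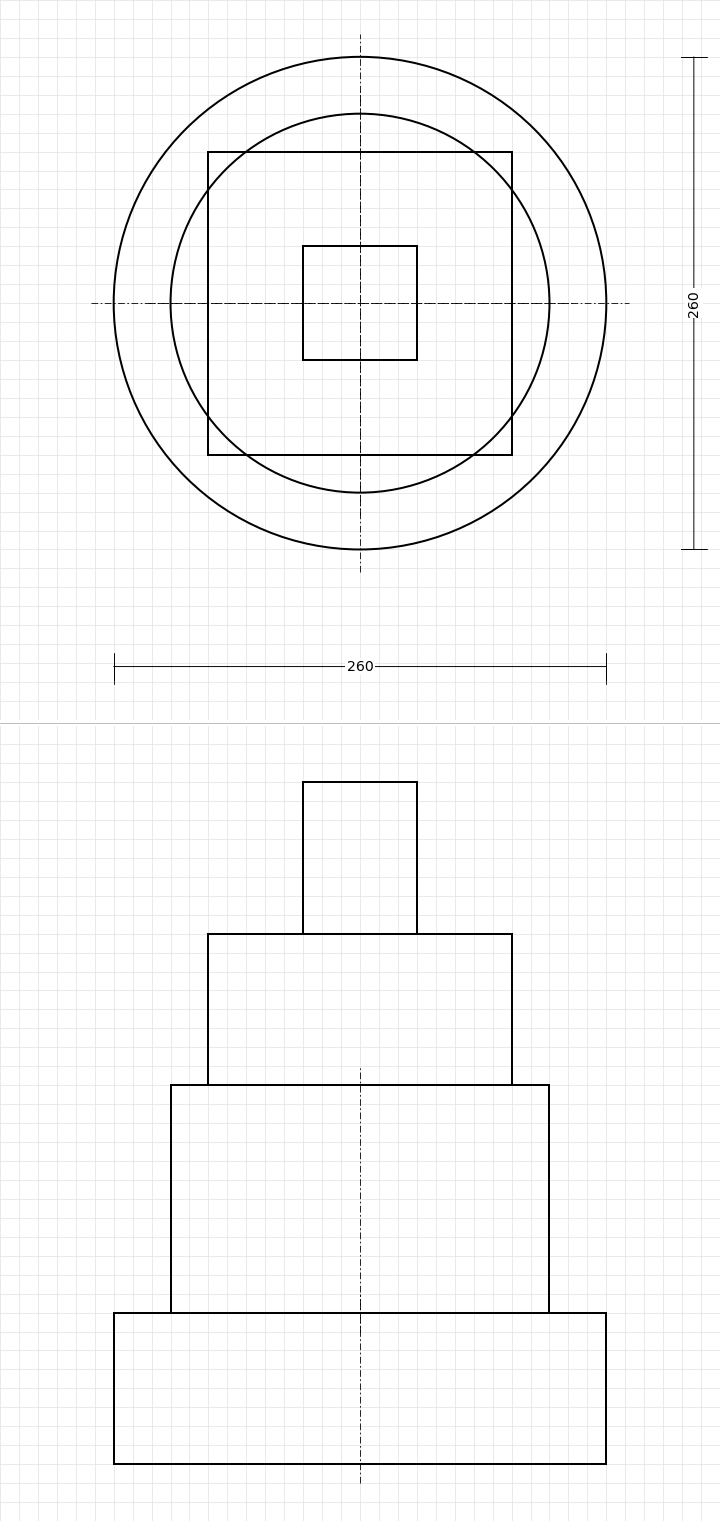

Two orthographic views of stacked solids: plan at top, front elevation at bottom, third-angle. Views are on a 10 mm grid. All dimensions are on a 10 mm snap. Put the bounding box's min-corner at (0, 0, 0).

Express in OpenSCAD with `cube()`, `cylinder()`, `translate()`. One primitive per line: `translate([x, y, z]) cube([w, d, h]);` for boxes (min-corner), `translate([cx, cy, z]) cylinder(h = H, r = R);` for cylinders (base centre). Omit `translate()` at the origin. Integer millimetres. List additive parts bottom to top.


translate([130, 130, 0]) cylinder(h = 80, r = 130);
translate([130, 130, 80]) cylinder(h = 120, r = 100);
translate([50, 50, 200]) cube([160, 160, 80]);
translate([100, 100, 280]) cube([60, 60, 80]);
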